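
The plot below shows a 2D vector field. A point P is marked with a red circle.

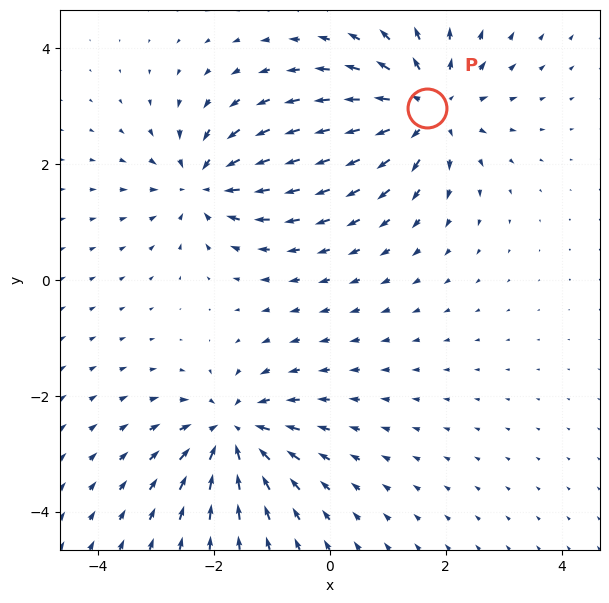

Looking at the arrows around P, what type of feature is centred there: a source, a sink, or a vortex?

source

At P (1.7, 3.0) the arrows spread outward. Divergence about +5, curl ≈0 — positive divergence with near-zero curl is a source.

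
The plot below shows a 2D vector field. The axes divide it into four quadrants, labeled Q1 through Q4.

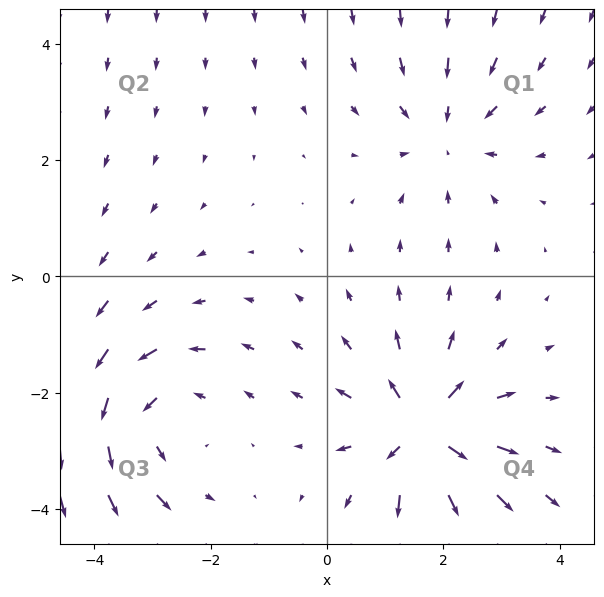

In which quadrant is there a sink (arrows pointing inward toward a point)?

Q1

The sink sits at approximately (2.1, 2.4), which lies in quadrant Q1. The divergence there is about -2, negative as expected for a sink.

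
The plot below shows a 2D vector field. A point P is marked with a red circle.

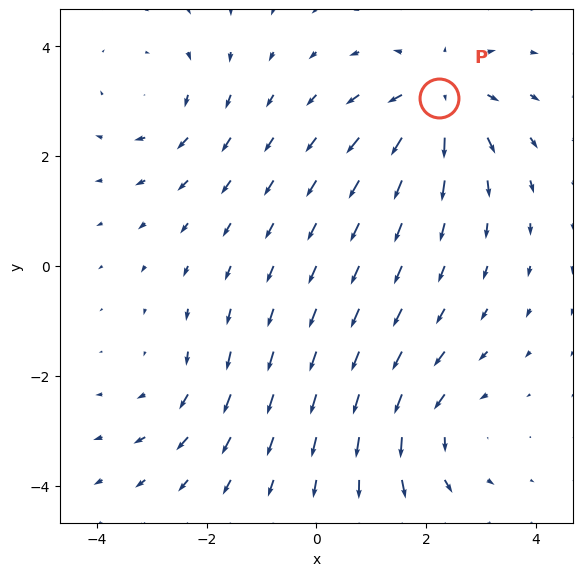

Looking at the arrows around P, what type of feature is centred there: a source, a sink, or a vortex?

At P (2.2, 3.1) the arrows spread outward. Divergence about +5, curl ≈0 — positive divergence with near-zero curl is a source.

source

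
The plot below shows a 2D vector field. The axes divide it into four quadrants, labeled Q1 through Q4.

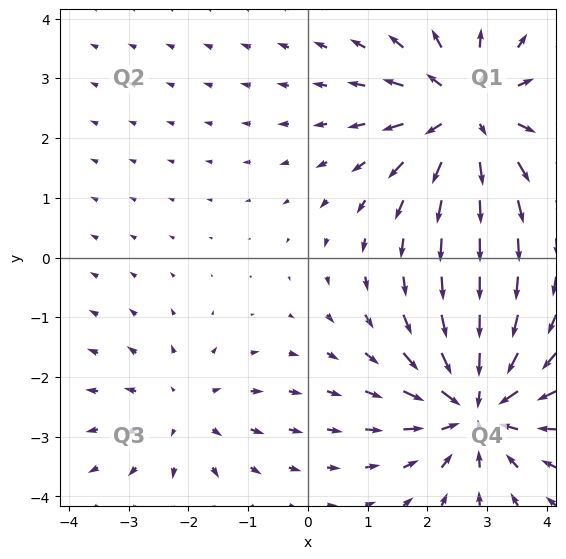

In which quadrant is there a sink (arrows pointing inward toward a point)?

The sink sits at approximately (2.8, -2.5), which lies in quadrant Q4. The divergence there is about -5, negative as expected for a sink.

Q4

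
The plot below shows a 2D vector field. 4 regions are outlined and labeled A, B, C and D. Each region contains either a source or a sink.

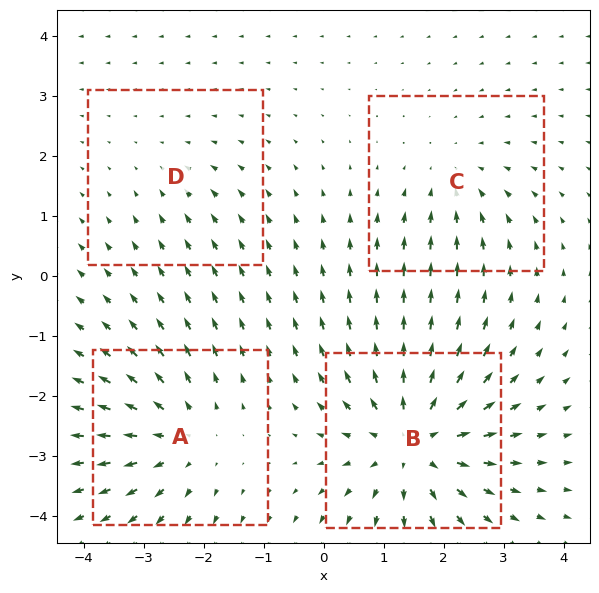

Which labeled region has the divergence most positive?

Divergence at each region's feature centre — A: about +4, B: about +6, C: about -3, D: about -2. Region B is most positive.

B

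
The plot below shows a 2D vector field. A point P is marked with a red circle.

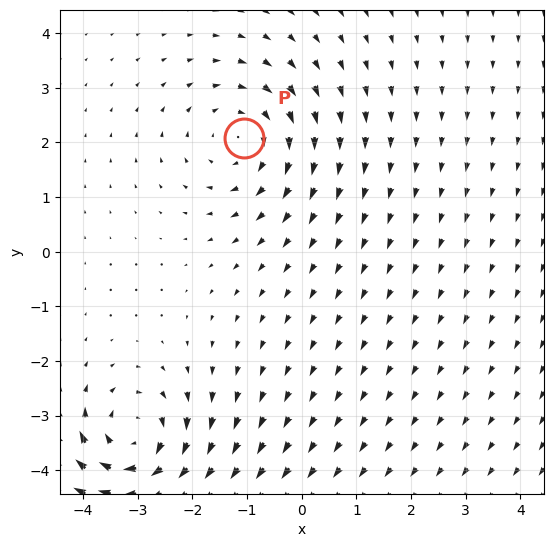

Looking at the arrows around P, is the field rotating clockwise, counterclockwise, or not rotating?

Near P at (-1.1, 2.1) the arrows circulate clockwise. The curl (z-component) there is about -3; negative curl means clockwise rotation.

clockwise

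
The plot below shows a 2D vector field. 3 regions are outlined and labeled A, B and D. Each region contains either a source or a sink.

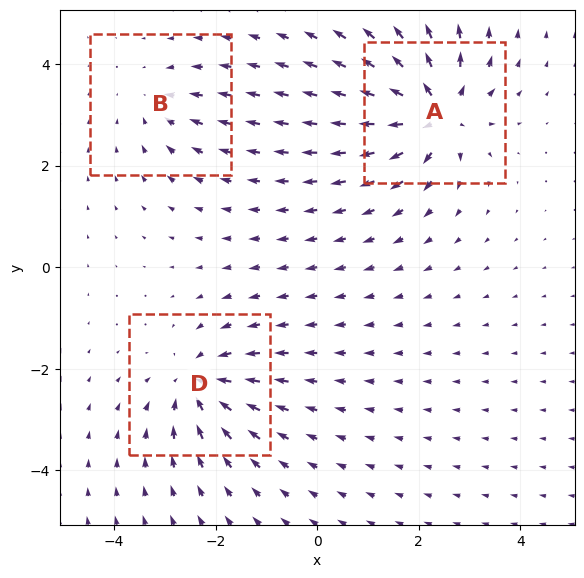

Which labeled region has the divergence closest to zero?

B

Divergence at each region's feature centre — A: about +6, B: about -2, D: about -4. Region B is closest to zero.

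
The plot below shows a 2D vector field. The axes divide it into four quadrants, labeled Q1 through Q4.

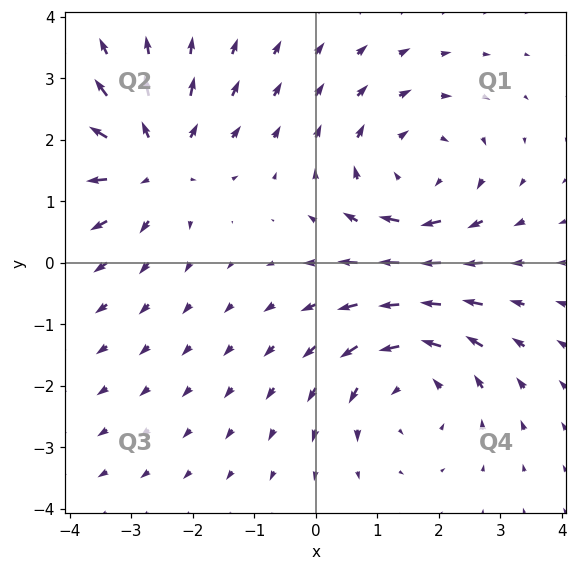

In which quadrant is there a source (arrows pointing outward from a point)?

Q2

The source sits at approximately (-2.7, 1.6), which lies in quadrant Q2. The divergence there is about +5, positive as expected for a source.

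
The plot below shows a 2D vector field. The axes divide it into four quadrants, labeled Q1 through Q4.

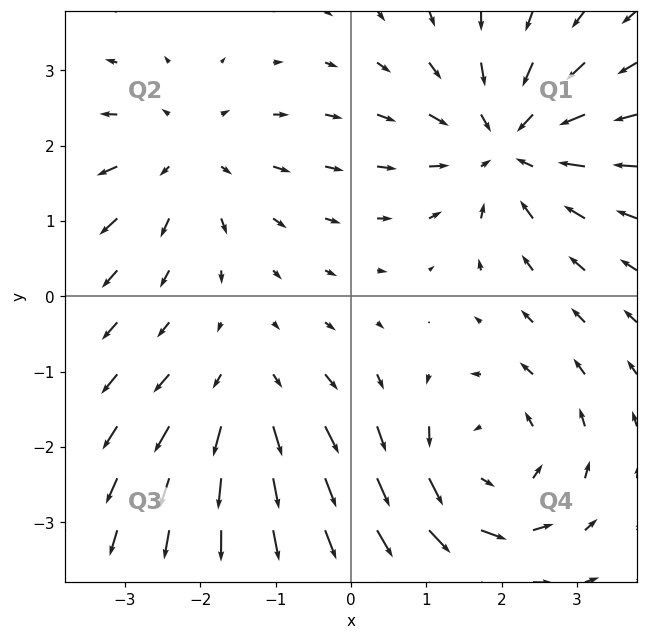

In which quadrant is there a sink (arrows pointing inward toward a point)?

Q1

The sink sits at approximately (2.1, 2.0), which lies in quadrant Q1. The divergence there is about -5, negative as expected for a sink.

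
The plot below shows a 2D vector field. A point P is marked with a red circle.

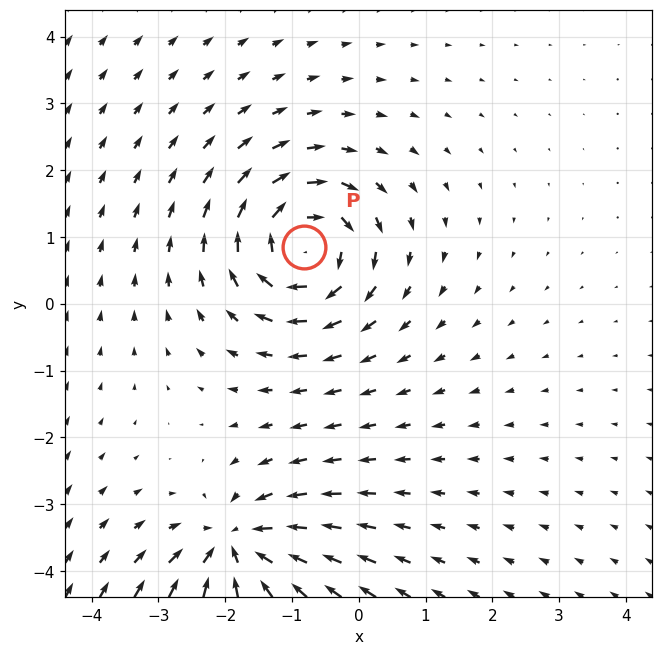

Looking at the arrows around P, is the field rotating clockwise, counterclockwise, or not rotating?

clockwise

Near P at (-0.8, 0.8) the arrows circulate clockwise. The curl (z-component) there is about -7; negative curl means clockwise rotation.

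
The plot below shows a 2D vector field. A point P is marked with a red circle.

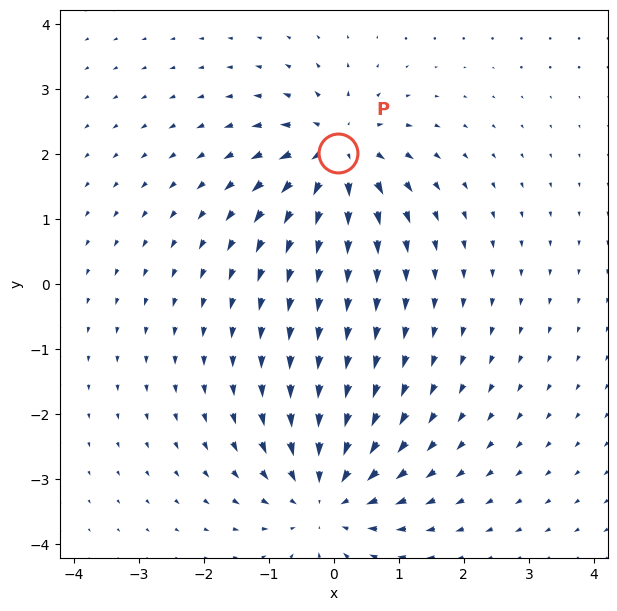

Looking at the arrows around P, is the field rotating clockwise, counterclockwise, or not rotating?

Near P at (0.1, 2.0) the arrows show no circulation. The curl there is ≈0.

not rotating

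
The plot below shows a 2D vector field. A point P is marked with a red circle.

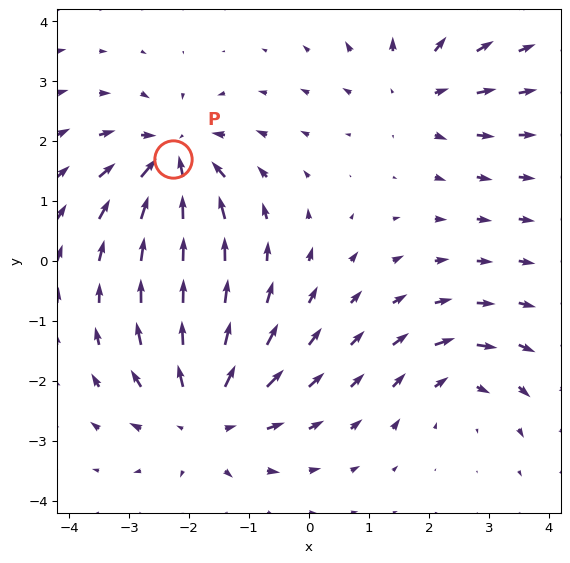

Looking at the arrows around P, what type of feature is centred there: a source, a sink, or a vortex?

sink

At P (-2.3, 1.7) the arrows converge inward. Divergence about -6, curl ≈0 — negative divergence with near-zero curl is a sink.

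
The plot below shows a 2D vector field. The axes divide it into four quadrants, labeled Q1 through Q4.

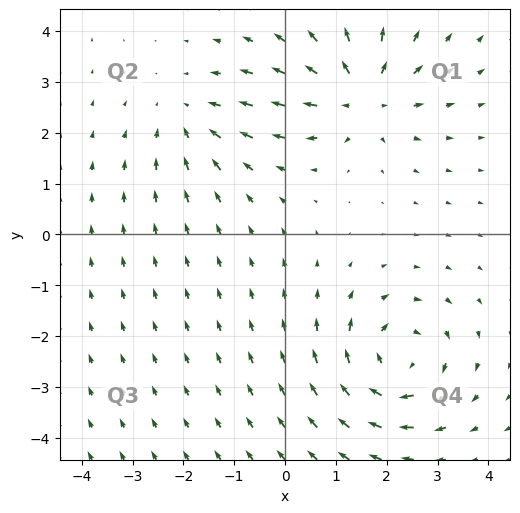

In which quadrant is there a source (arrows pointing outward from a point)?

The source sits at approximately (1.5, 2.7), which lies in quadrant Q1. The divergence there is about +5, positive as expected for a source.

Q1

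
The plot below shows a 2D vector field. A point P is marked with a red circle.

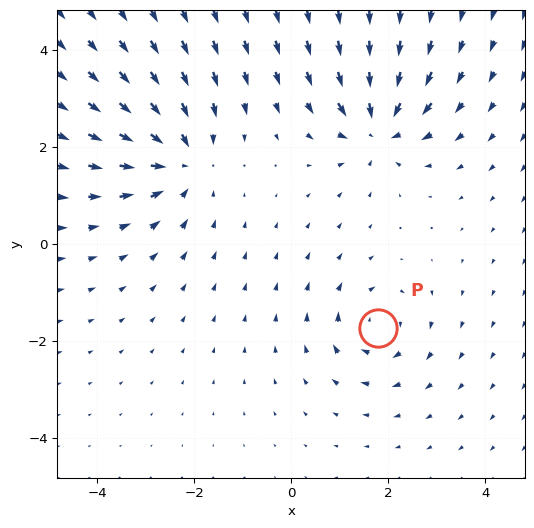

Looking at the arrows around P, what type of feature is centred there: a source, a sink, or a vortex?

At P (1.8, -1.7) the arrows circulate clockwise. Divergence ≈0, curl about -4 — near-zero divergence with nonzero curl is a vortex.

vortex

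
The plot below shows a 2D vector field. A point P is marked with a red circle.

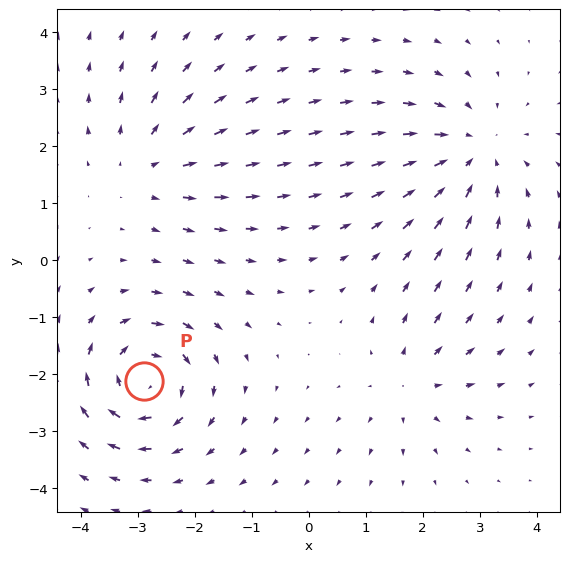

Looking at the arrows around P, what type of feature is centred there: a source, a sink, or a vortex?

At P (-2.9, -2.1) the arrows circulate clockwise. Divergence ≈0, curl about -6 — near-zero divergence with nonzero curl is a vortex.

vortex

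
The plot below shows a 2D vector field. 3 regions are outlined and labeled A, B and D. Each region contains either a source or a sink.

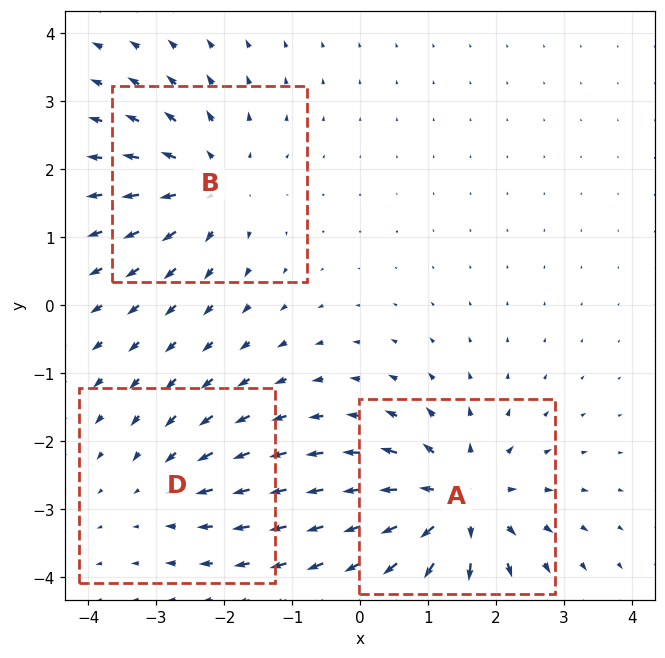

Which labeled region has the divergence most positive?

A

Divergence at each region's feature centre — A: about +5, B: about +4, D: about -2. Region A is most positive.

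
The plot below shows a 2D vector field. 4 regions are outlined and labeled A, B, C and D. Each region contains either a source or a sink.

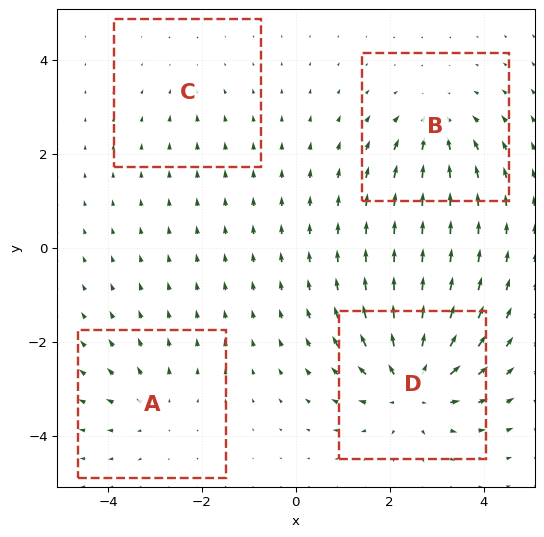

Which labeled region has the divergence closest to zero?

C

Divergence at each region's feature centre — A: about +3, B: about -5, C: about -2, D: about +8. Region C is closest to zero.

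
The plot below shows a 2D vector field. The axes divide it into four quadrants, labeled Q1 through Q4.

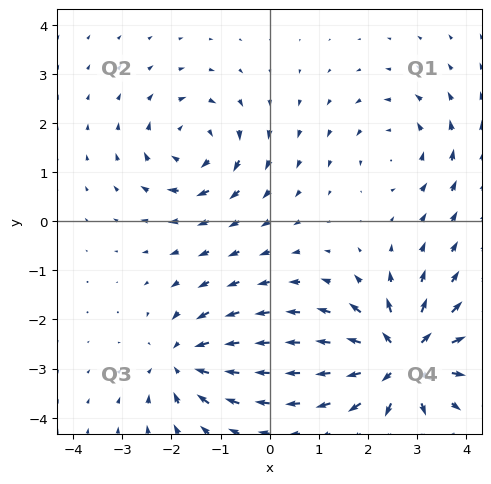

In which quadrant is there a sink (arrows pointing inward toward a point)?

The sink sits at approximately (-1.8, -2.9), which lies in quadrant Q3. The divergence there is about -4, negative as expected for a sink.

Q3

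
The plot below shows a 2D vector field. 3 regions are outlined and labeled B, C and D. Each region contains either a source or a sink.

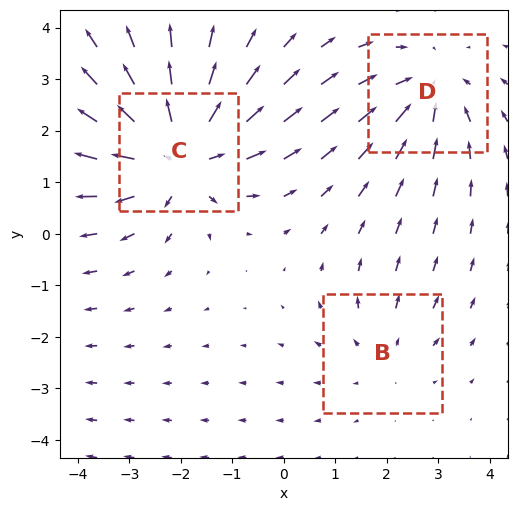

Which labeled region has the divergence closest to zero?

B

Divergence at each region's feature centre — B: about +2, C: about +5, D: about -3. Region B is closest to zero.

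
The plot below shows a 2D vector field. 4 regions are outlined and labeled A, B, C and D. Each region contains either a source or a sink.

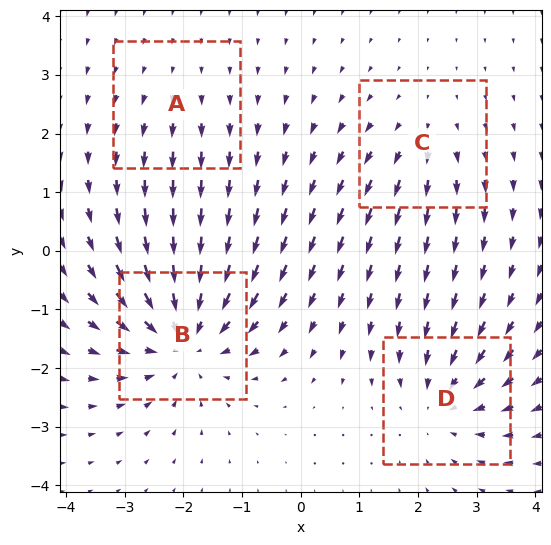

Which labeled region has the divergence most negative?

B

Divergence at each region's feature centre — A: about +2, B: about -6, C: about +3, D: about -4. Region B is most negative.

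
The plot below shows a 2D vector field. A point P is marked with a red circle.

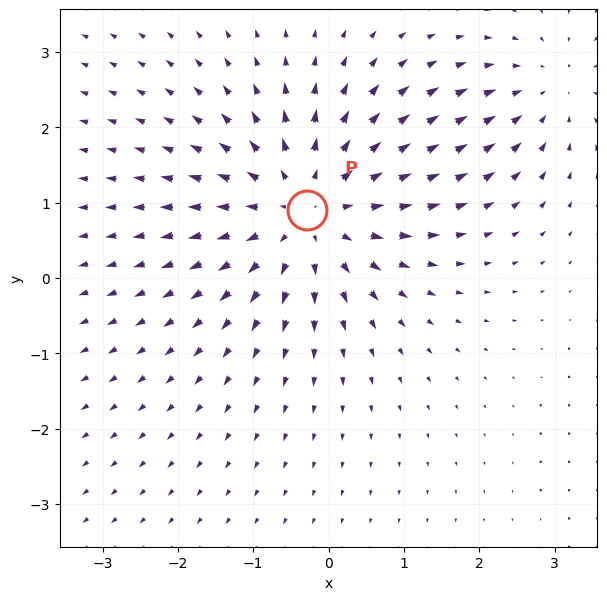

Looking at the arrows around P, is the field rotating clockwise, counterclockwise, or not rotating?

not rotating

Near P at (-0.3, 0.9) the arrows show no circulation. The curl there is ≈0.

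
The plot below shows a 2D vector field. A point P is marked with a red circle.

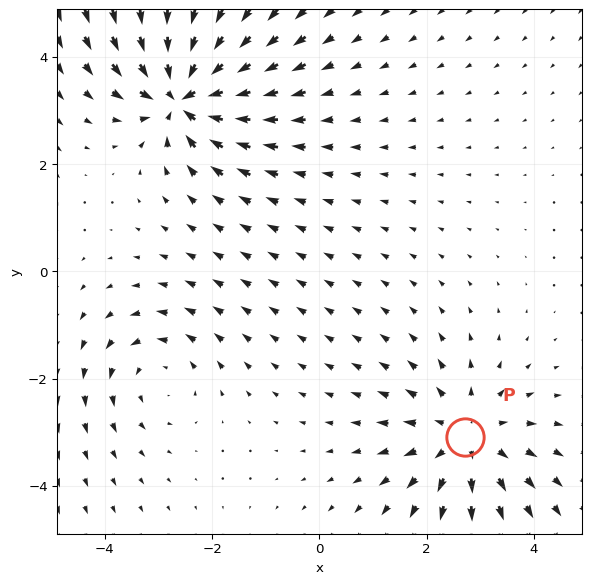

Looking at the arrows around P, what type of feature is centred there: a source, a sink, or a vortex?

At P (2.7, -3.1) the arrows spread outward. Divergence about +4, curl ≈0 — positive divergence with near-zero curl is a source.

source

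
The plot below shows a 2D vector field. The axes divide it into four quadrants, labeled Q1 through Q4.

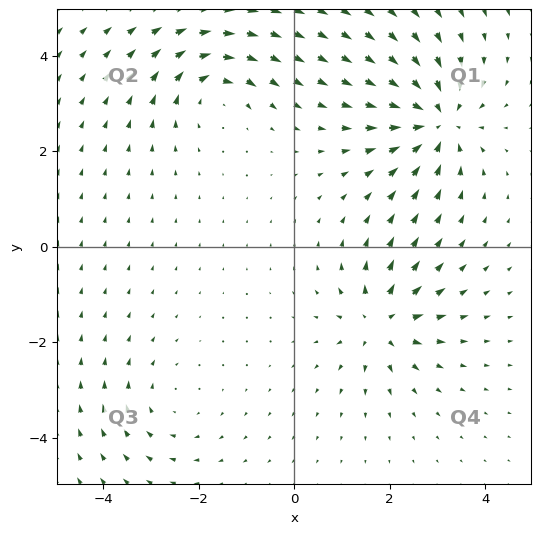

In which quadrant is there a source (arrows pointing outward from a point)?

The source sits at approximately (1.8, -1.6), which lies in quadrant Q4. The divergence there is about +5, positive as expected for a source.

Q4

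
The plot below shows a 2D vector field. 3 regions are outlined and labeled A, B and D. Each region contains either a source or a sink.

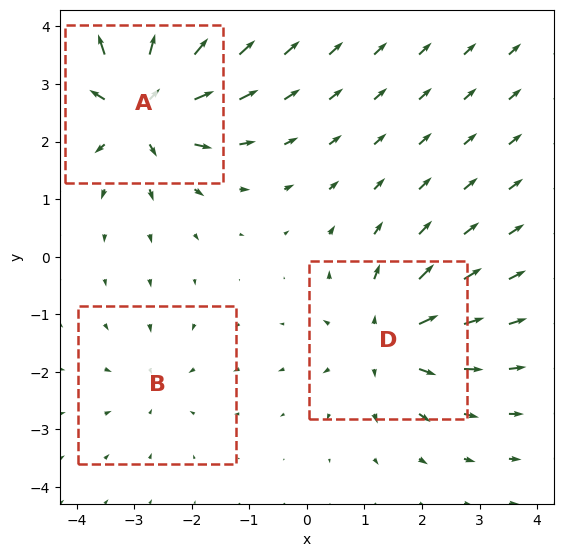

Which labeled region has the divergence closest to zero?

Divergence at each region's feature centre — A: about +6, B: about -2, D: about +4. Region B is closest to zero.

B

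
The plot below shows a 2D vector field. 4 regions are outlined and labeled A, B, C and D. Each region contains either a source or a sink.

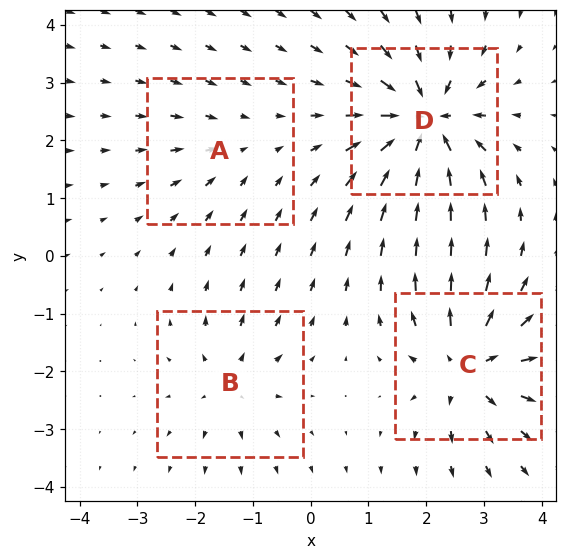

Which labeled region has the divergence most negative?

Divergence at each region's feature centre — A: about -2, B: about +4, C: about +6, D: about -8. Region D is most negative.

D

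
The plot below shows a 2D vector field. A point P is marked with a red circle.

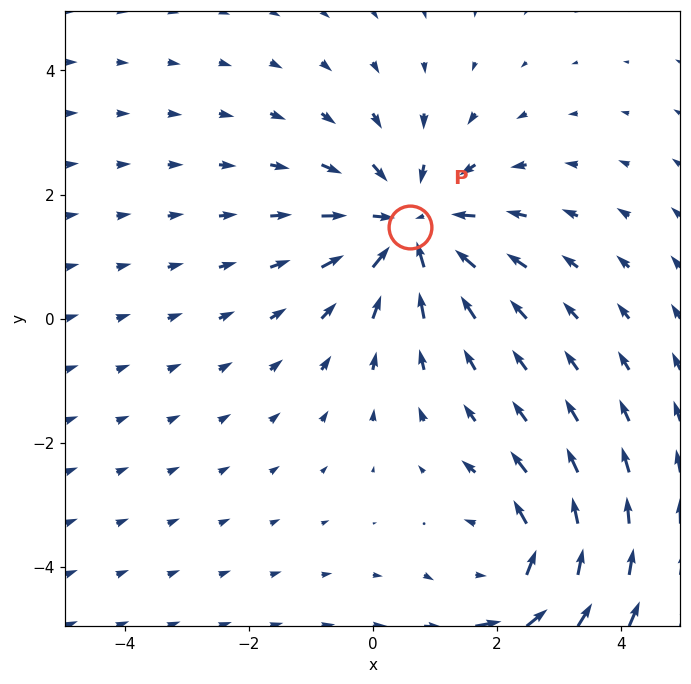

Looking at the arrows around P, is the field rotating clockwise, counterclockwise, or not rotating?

Near P at (0.6, 1.5) the arrows show no circulation. The curl there is ≈0.

not rotating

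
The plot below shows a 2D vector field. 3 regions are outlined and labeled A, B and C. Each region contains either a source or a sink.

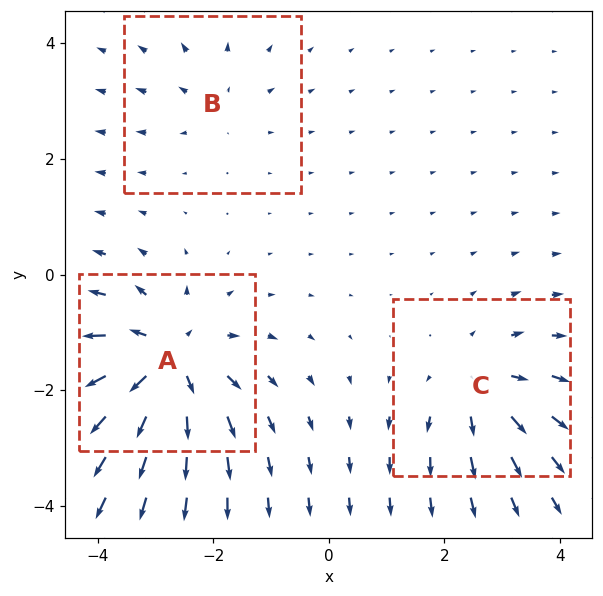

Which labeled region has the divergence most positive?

A

Divergence at each region's feature centre — A: about +6, B: about +2, C: about +4. Region A is most positive.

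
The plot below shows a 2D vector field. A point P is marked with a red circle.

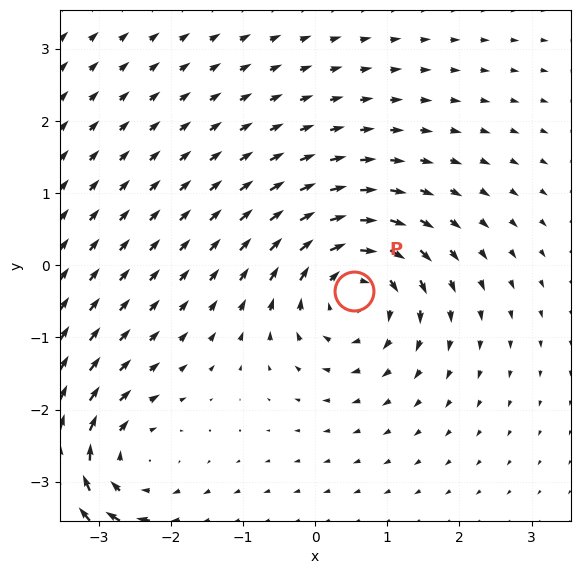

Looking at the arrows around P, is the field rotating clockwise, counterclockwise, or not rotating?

clockwise

Near P at (0.5, -0.4) the arrows circulate clockwise. The curl (z-component) there is about -6; negative curl means clockwise rotation.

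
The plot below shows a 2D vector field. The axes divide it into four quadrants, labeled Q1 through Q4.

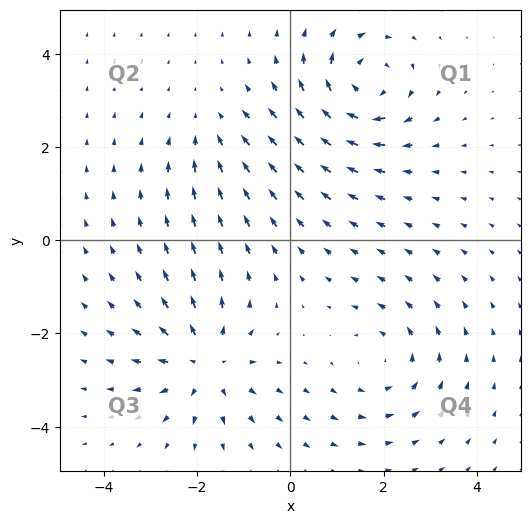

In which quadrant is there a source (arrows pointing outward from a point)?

The source sits at approximately (-1.8, -2.6), which lies in quadrant Q3. The divergence there is about +5, positive as expected for a source.

Q3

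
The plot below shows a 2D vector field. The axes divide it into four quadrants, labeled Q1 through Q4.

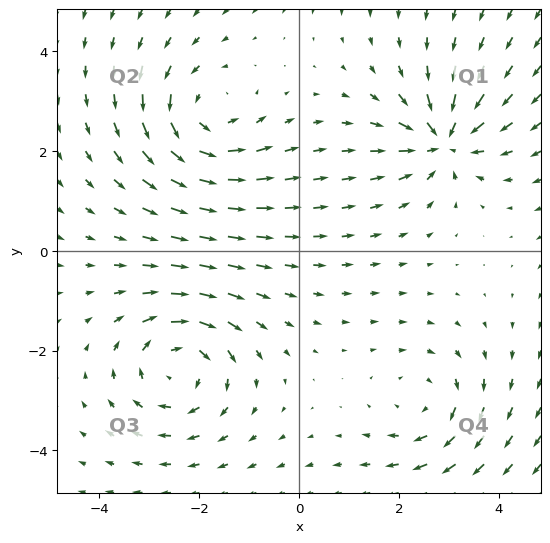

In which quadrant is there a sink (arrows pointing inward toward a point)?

The sink sits at approximately (2.9, 2.2), which lies in quadrant Q1. The divergence there is about -5, negative as expected for a sink.

Q1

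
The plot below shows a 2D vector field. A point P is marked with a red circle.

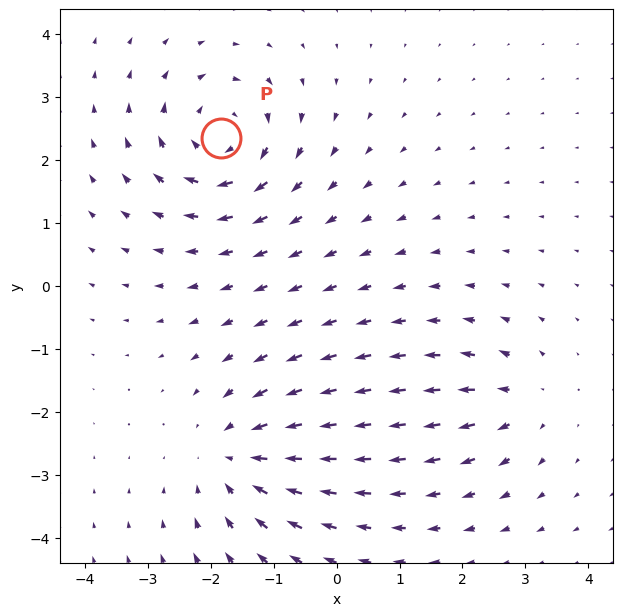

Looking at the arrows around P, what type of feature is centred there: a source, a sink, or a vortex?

At P (-1.8, 2.3) the arrows circulate clockwise. Divergence ≈0, curl about -5 — near-zero divergence with nonzero curl is a vortex.

vortex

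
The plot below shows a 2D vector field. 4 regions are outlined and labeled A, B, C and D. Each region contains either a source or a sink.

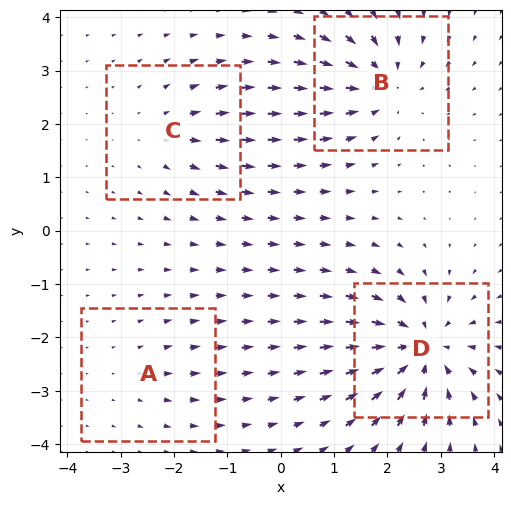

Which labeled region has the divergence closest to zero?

A

Divergence at each region's feature centre — A: about +2, B: about -6, C: about +3, D: about -7. Region A is closest to zero.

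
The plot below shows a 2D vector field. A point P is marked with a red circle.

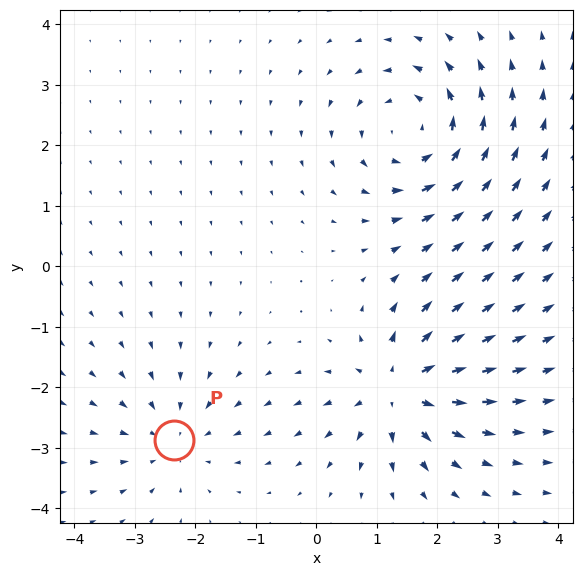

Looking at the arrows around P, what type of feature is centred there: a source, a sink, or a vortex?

At P (-2.4, -2.9) the arrows converge inward. Divergence about -3, curl ≈0 — negative divergence with near-zero curl is a sink.

sink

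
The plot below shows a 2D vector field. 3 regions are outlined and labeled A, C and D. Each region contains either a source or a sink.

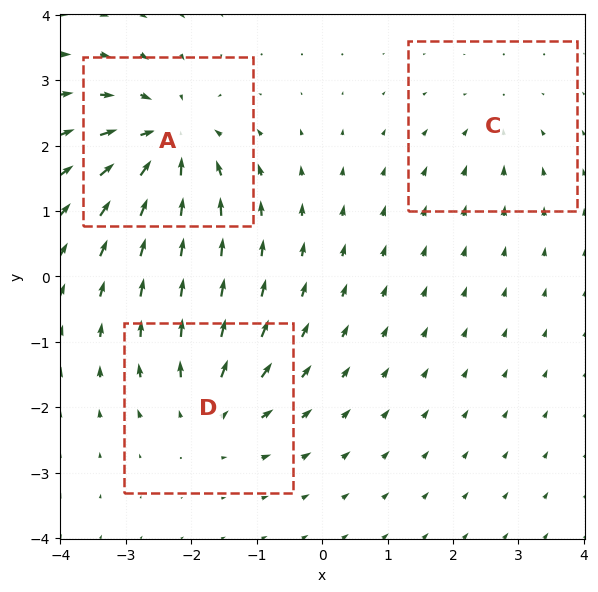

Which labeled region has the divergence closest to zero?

C

Divergence at each region's feature centre — A: about -6, C: about -2, D: about +4. Region C is closest to zero.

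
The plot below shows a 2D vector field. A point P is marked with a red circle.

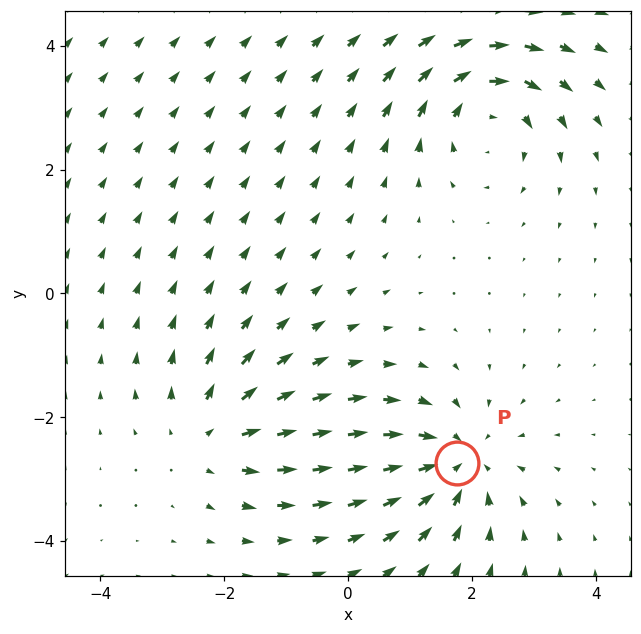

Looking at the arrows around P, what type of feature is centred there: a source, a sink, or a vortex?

sink

At P (1.8, -2.7) the arrows converge inward. Divergence about -4, curl ≈0 — negative divergence with near-zero curl is a sink.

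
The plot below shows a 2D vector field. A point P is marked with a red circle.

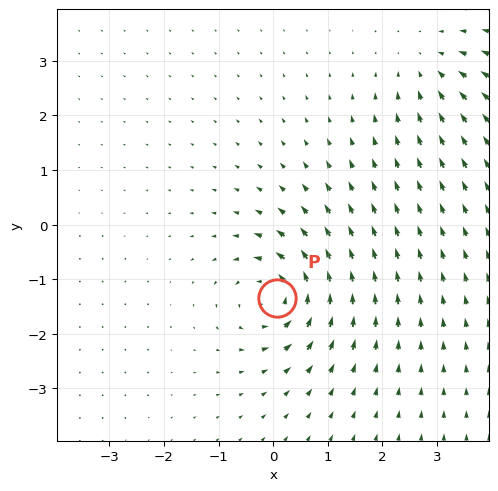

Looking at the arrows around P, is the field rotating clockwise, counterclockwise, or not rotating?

Near P at (0.1, -1.3) the arrows circulate counterclockwise. The curl (z-component) there is about +6; positive curl means counterclockwise rotation.

counterclockwise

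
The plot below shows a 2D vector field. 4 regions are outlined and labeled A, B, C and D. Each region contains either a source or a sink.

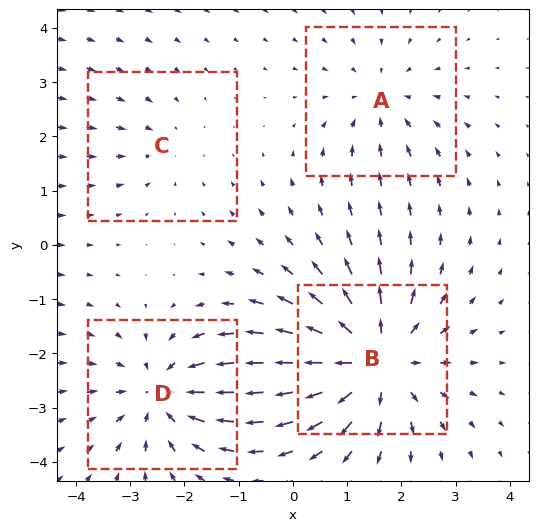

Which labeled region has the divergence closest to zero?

Divergence at each region's feature centre — A: about -3, B: about +6, C: about -2, D: about -5. Region C is closest to zero.

C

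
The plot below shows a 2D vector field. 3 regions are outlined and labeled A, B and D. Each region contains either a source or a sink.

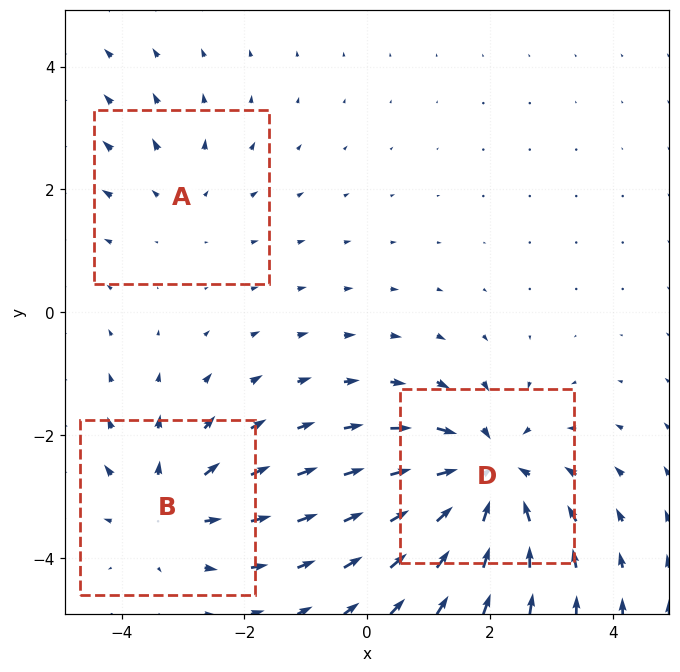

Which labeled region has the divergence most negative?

Divergence at each region's feature centre — A: about +2, B: about +3, D: about -5. Region D is most negative.

D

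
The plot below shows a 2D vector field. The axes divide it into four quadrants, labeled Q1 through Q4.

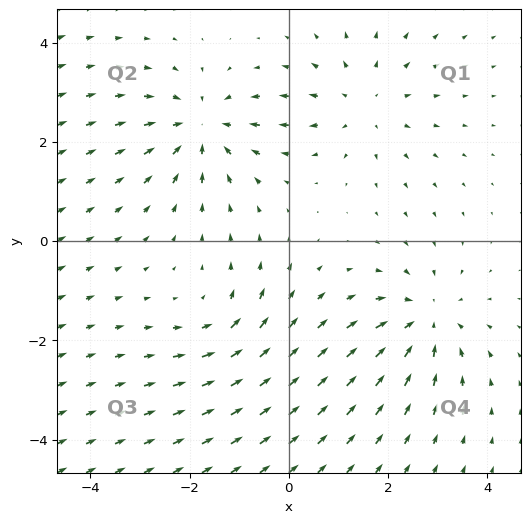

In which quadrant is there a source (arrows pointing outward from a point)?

Q1

The source sits at approximately (1.5, 2.8), which lies in quadrant Q1. The divergence there is about +3, positive as expected for a source.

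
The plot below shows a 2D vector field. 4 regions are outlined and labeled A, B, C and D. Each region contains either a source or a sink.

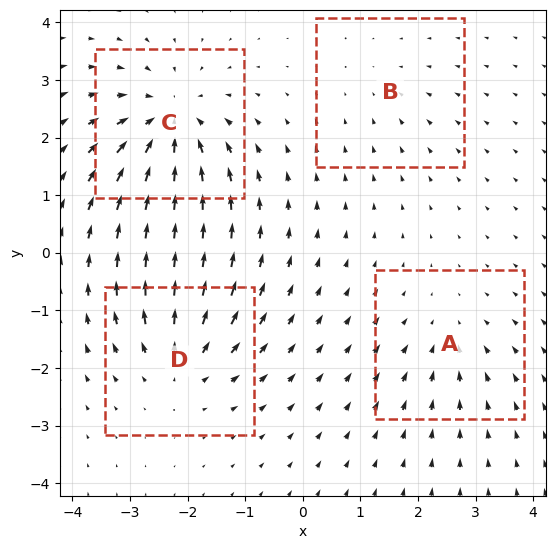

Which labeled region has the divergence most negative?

C

Divergence at each region's feature centre — A: about -3, B: about -2, C: about -7, D: about +5. Region C is most negative.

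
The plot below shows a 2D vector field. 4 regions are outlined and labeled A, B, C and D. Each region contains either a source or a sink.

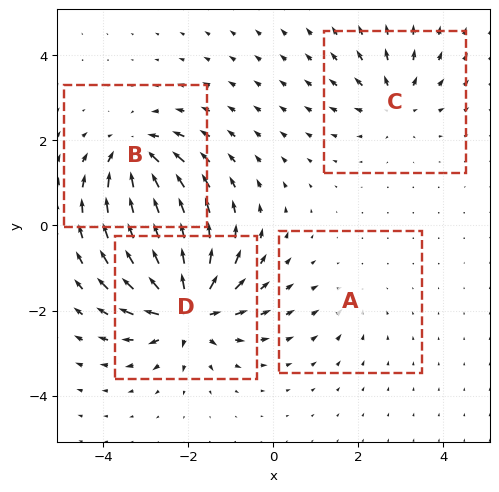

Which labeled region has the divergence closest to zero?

A

Divergence at each region's feature centre — A: about -2, B: about -6, C: about +4, D: about +9. Region A is closest to zero.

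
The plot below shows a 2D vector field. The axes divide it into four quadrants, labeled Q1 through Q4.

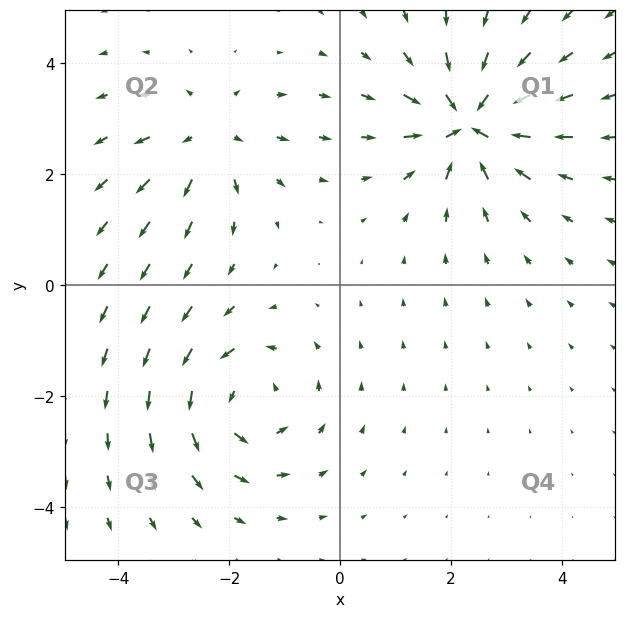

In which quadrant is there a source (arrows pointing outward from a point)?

Q2

The source sits at approximately (-2.4, 2.7), which lies in quadrant Q2. The divergence there is about +3, positive as expected for a source.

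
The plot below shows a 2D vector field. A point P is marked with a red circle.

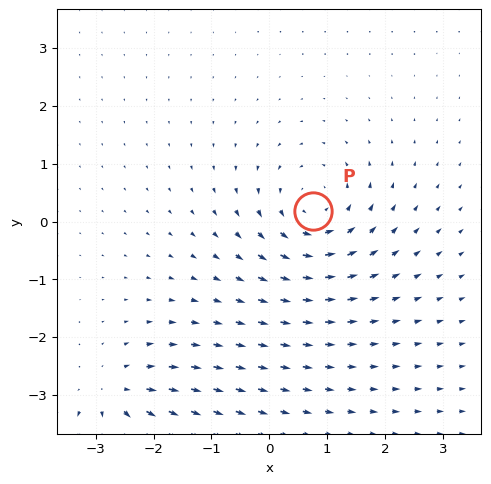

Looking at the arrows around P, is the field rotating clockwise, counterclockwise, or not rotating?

counterclockwise

Near P at (0.8, 0.2) the arrows circulate counterclockwise. The curl (z-component) there is about +5; positive curl means counterclockwise rotation.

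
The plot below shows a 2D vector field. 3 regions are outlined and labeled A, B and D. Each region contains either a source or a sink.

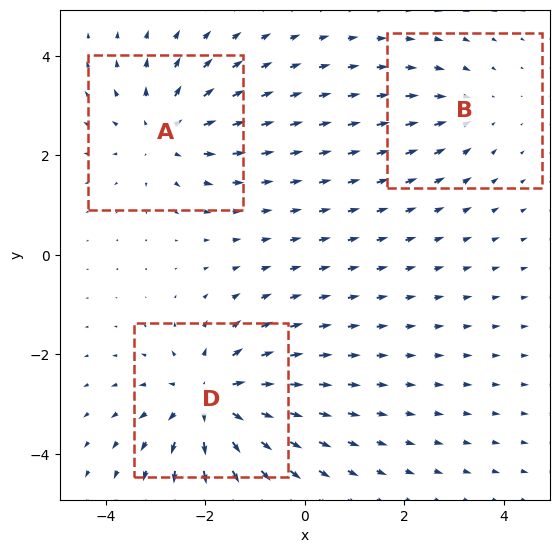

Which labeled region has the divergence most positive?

Divergence at each region's feature centre — A: about +3, B: about -2, D: about +5. Region D is most positive.

D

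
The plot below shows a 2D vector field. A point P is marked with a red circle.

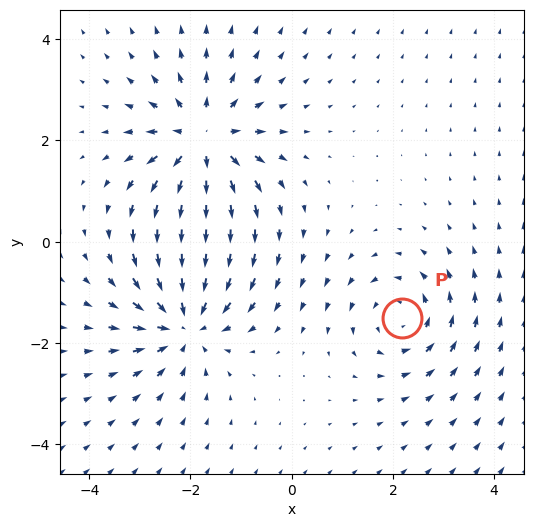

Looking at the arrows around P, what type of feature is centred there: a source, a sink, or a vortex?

At P (2.2, -1.5) the arrows circulate counterclockwise. Divergence ≈0, curl about +4 — near-zero divergence with nonzero curl is a vortex.

vortex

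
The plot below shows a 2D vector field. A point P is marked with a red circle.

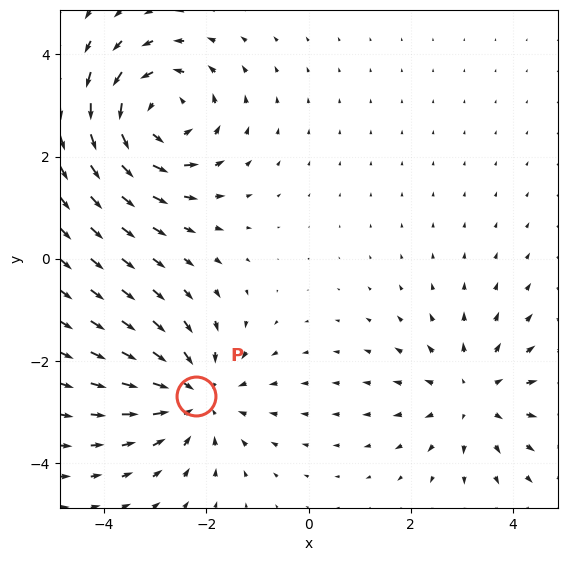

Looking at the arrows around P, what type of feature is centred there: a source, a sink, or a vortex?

sink

At P (-2.2, -2.7) the arrows converge inward. Divergence about -3, curl ≈0 — negative divergence with near-zero curl is a sink.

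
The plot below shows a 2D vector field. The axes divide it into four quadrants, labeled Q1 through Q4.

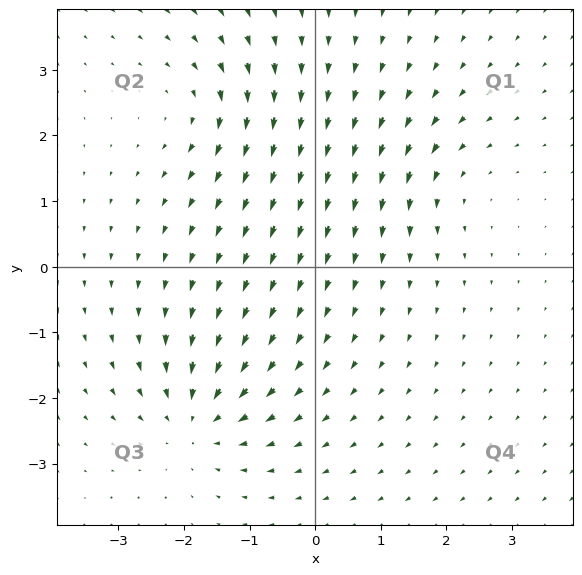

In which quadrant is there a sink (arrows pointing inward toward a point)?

The sink sits at approximately (-1.8, -2.3), which lies in quadrant Q3. The divergence there is about -6, negative as expected for a sink.

Q3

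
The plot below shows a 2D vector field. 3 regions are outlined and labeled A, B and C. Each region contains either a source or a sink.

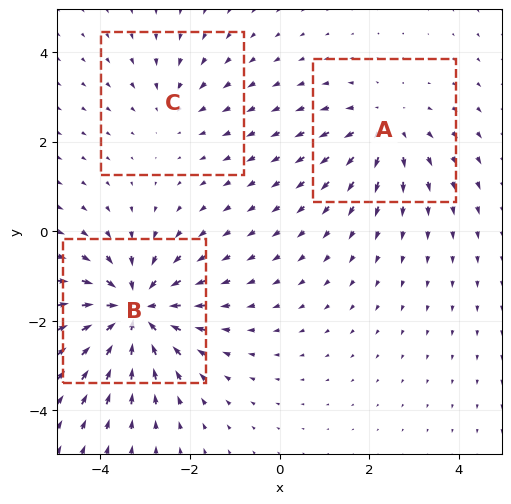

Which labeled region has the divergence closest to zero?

Divergence at each region's feature centre — A: about +3, B: about -5, C: about -2. Region C is closest to zero.

C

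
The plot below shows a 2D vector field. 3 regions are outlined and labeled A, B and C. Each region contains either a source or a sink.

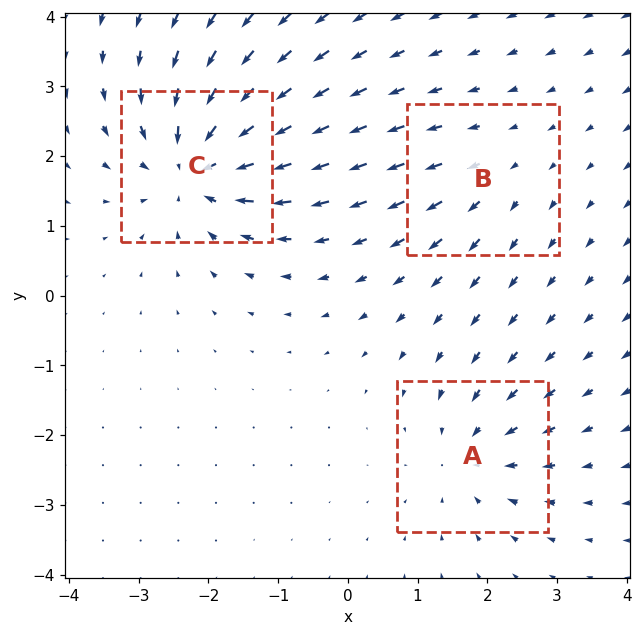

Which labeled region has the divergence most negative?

Divergence at each region's feature centre — A: about -4, B: about +2, C: about -6. Region C is most negative.

C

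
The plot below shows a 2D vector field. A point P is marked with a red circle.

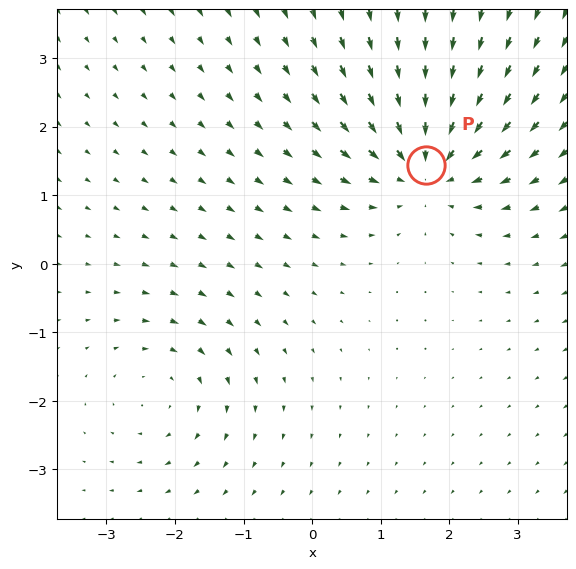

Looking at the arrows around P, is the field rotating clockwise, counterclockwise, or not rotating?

not rotating

Near P at (1.7, 1.4) the arrows show no circulation. The curl there is ≈0.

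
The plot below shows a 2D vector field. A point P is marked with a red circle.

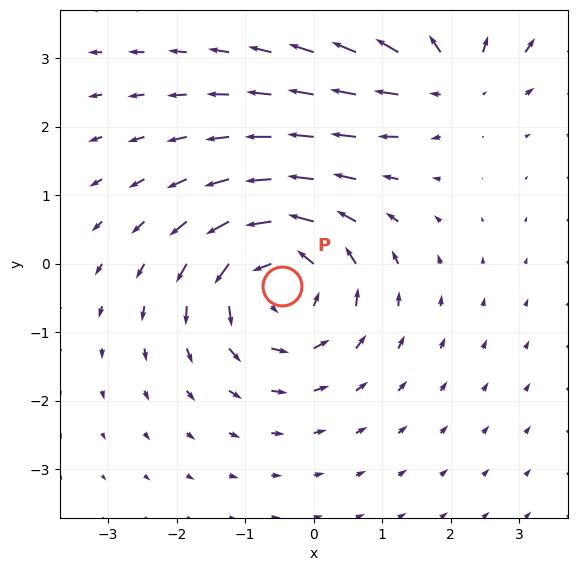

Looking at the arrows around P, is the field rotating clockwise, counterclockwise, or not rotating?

Near P at (-0.5, -0.3) the arrows circulate counterclockwise. The curl (z-component) there is about +5; positive curl means counterclockwise rotation.

counterclockwise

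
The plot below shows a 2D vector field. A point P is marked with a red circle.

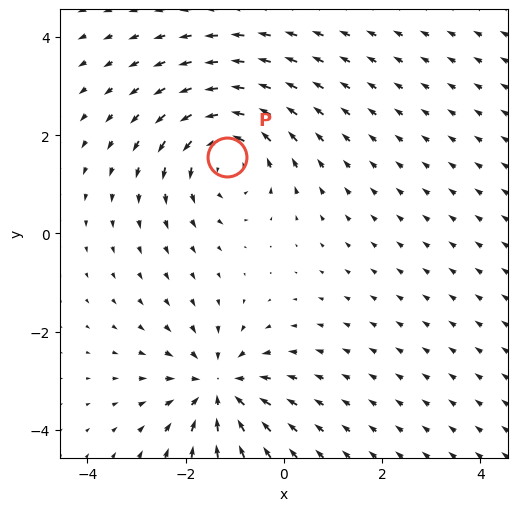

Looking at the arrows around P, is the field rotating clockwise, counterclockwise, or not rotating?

Near P at (-1.2, 1.6) the arrows circulate counterclockwise. The curl (z-component) there is about +4; positive curl means counterclockwise rotation.

counterclockwise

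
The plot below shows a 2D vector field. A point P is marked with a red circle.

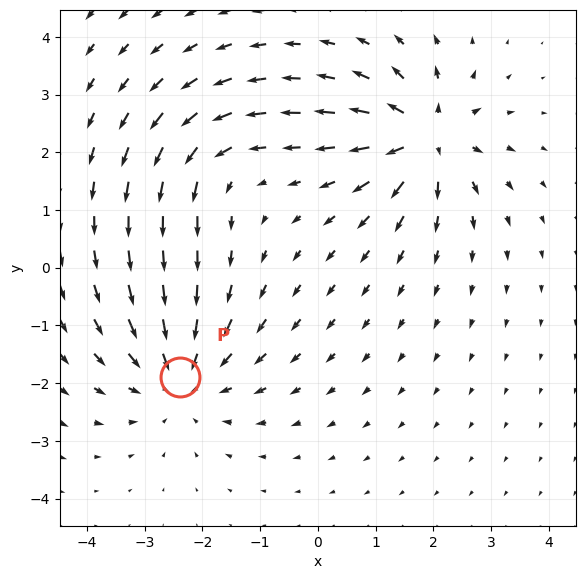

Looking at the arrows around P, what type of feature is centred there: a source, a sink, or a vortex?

sink

At P (-2.4, -1.9) the arrows converge inward. Divergence about -4, curl ≈0 — negative divergence with near-zero curl is a sink.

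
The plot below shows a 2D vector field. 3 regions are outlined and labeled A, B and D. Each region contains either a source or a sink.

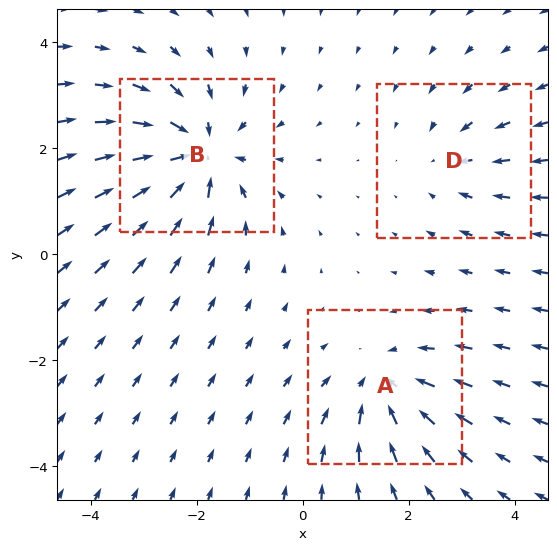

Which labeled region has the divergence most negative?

B

Divergence at each region's feature centre — A: about -4, B: about -5, D: about -2. Region B is most negative.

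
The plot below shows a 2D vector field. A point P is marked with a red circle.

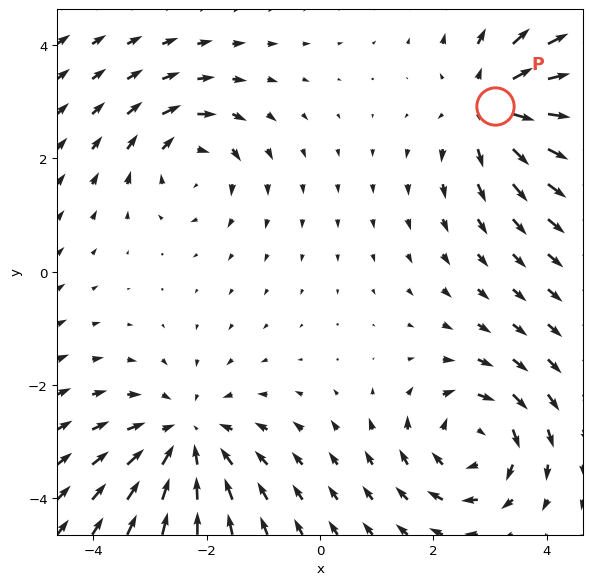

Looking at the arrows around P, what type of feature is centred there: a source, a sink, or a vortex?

source

At P (3.1, 2.9) the arrows spread outward. Divergence about +4, curl ≈0 — positive divergence with near-zero curl is a source.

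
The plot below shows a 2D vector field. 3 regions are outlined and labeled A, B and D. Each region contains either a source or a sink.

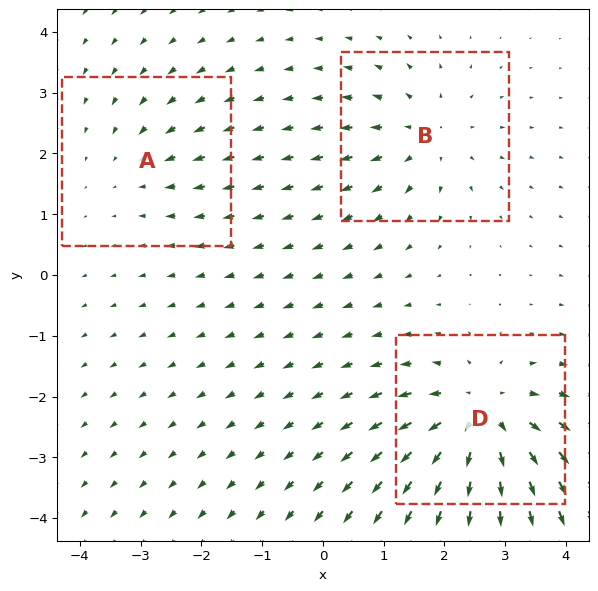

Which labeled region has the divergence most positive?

D

Divergence at each region's feature centre — A: about -2, B: about +3, D: about +5. Region D is most positive.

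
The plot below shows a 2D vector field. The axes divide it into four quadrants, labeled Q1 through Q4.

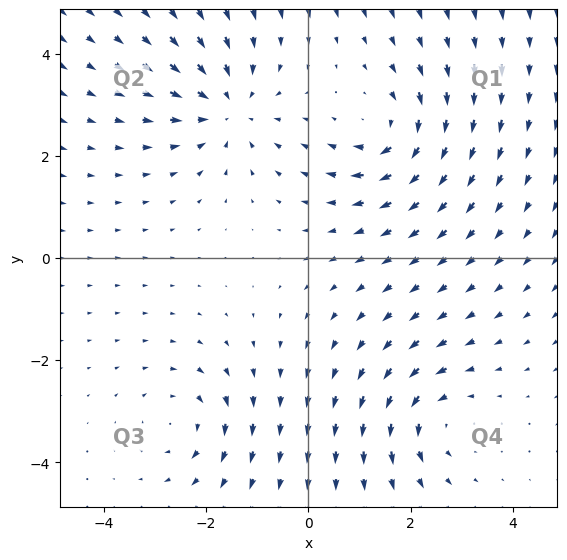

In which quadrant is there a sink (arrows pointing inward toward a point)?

Q2

The sink sits at approximately (-1.6, 2.9), which lies in quadrant Q2. The divergence there is about -4, negative as expected for a sink.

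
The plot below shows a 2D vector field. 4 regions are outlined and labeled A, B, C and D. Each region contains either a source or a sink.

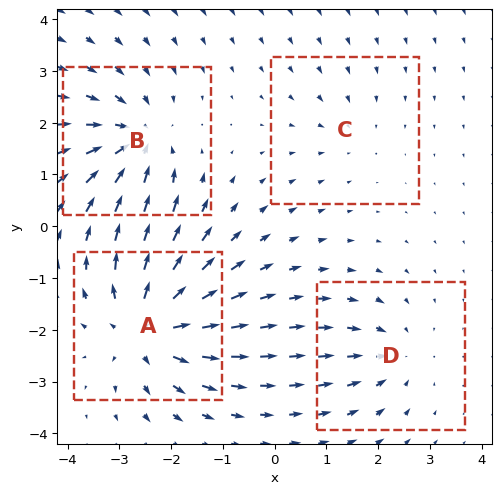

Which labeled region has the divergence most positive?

A

Divergence at each region's feature centre — A: about +7, B: about -6, C: about -2, D: about -4. Region A is most positive.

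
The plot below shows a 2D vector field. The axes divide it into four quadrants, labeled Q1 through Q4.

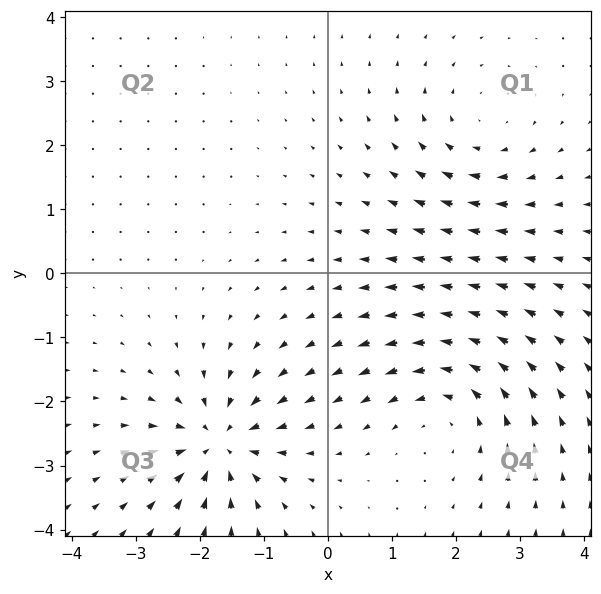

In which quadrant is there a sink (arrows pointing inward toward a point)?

Q3

The sink sits at approximately (-1.7, -2.7), which lies in quadrant Q3. The divergence there is about -7, negative as expected for a sink.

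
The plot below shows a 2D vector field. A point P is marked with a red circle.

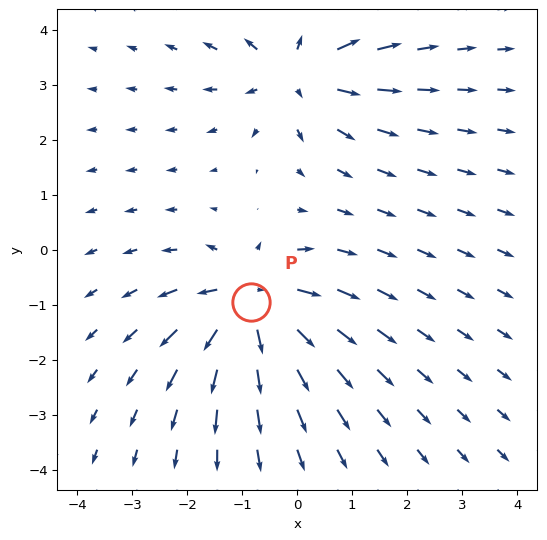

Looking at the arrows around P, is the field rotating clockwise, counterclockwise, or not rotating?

Near P at (-0.8, -1.0) the arrows show no circulation. The curl there is ≈0.

not rotating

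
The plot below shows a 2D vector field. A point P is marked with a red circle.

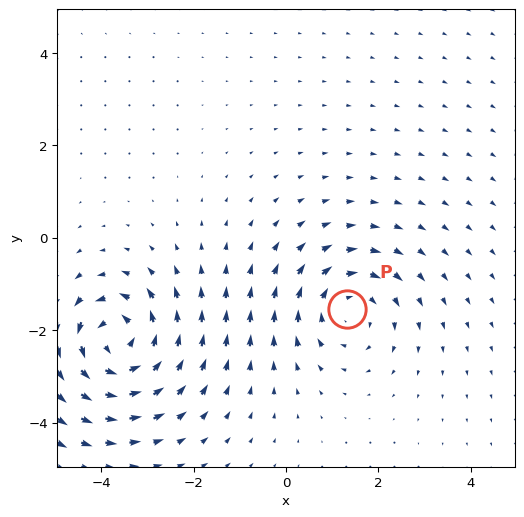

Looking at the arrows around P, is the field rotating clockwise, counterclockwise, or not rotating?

Near P at (1.3, -1.5) the arrows circulate clockwise. The curl (z-component) there is about -3; negative curl means clockwise rotation.

clockwise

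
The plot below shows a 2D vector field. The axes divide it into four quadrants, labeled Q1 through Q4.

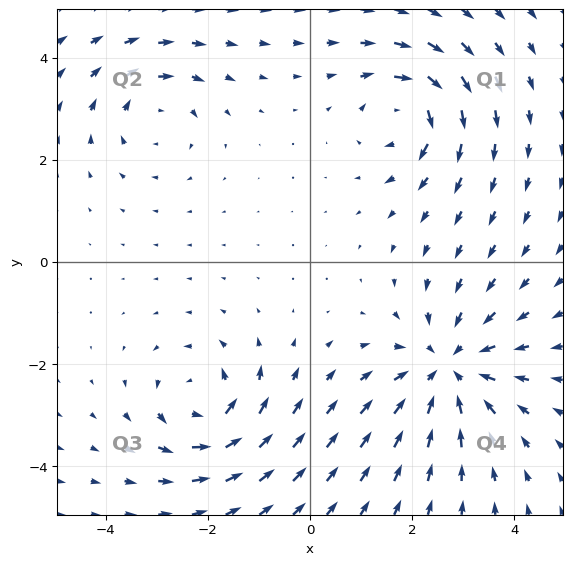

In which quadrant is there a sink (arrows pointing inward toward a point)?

Q4

The sink sits at approximately (2.7, -2.1), which lies in quadrant Q4. The divergence there is about -4, negative as expected for a sink.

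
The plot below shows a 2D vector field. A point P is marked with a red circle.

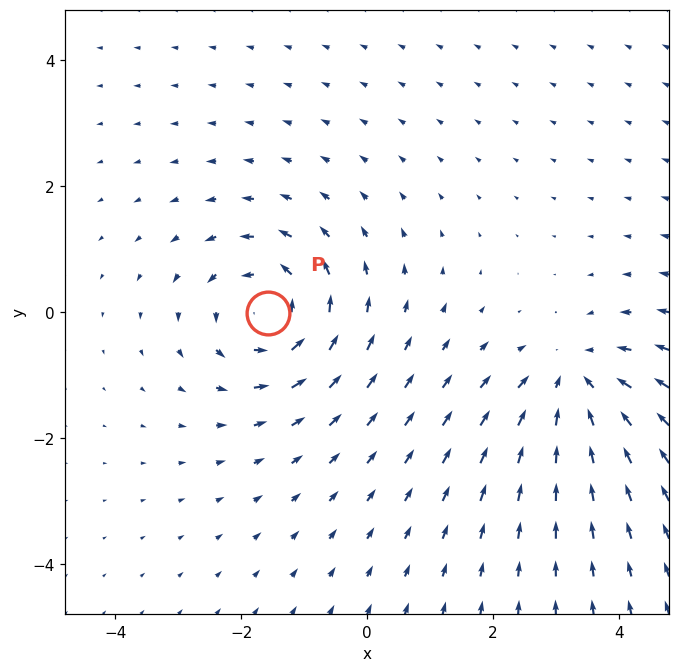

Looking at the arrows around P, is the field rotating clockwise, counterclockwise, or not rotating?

counterclockwise

Near P at (-1.6, -0.0) the arrows circulate counterclockwise. The curl (z-component) there is about +4; positive curl means counterclockwise rotation.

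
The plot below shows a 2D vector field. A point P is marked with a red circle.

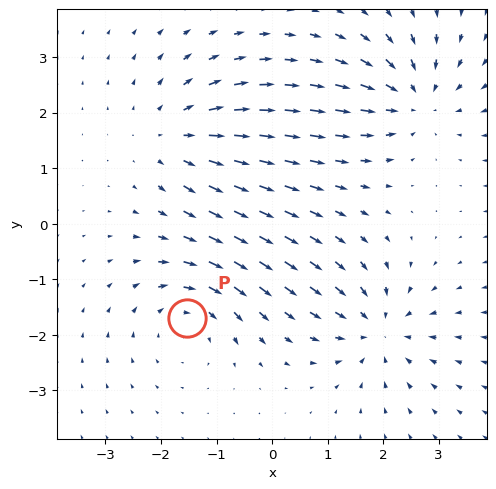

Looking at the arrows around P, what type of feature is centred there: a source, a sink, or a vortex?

vortex

At P (-1.5, -1.7) the arrows circulate clockwise. Divergence ≈0, curl about -4 — near-zero divergence with nonzero curl is a vortex.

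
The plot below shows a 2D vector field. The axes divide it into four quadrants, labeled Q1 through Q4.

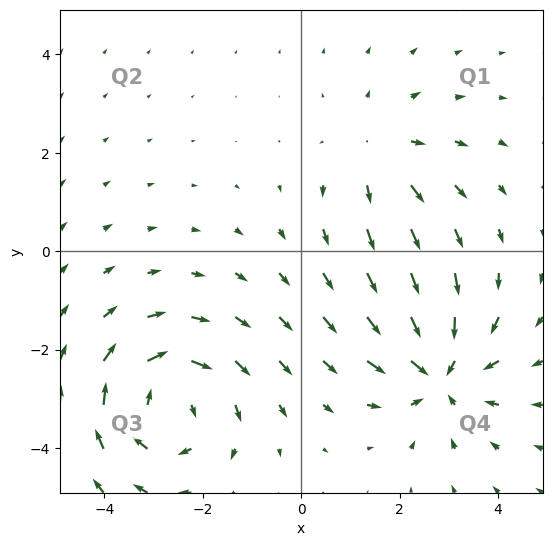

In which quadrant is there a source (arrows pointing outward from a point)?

Q1

The source sits at approximately (1.6, 2.0), which lies in quadrant Q1. The divergence there is about +2, positive as expected for a source.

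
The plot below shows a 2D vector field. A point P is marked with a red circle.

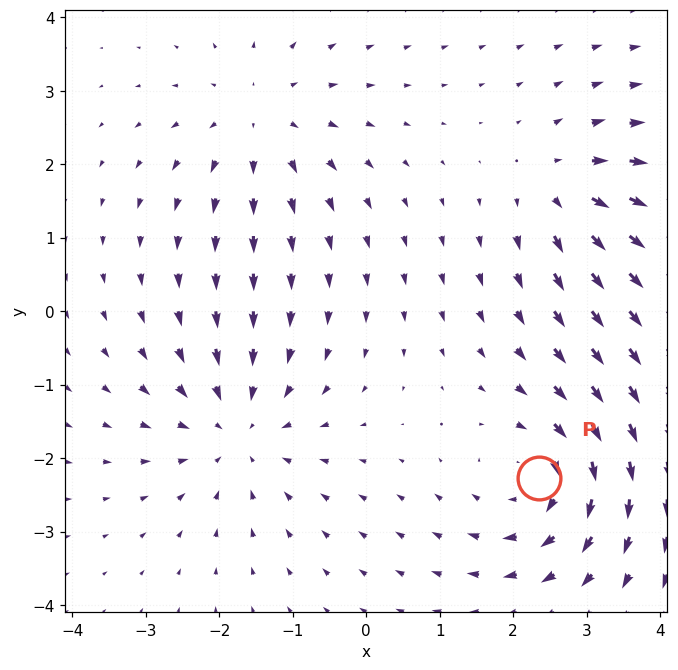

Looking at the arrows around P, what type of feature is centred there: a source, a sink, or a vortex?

vortex

At P (2.4, -2.3) the arrows circulate clockwise. Divergence ≈0, curl about -5 — near-zero divergence with nonzero curl is a vortex.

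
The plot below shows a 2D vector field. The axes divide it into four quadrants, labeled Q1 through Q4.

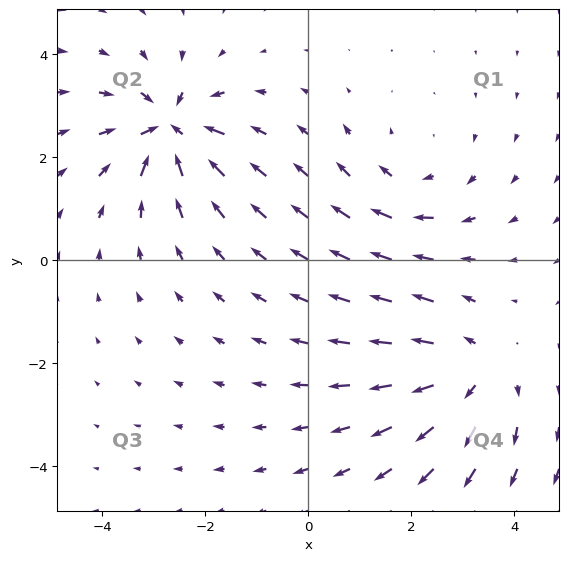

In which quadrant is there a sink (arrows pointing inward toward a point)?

The sink sits at approximately (-2.7, 2.5), which lies in quadrant Q2. The divergence there is about -6, negative as expected for a sink.

Q2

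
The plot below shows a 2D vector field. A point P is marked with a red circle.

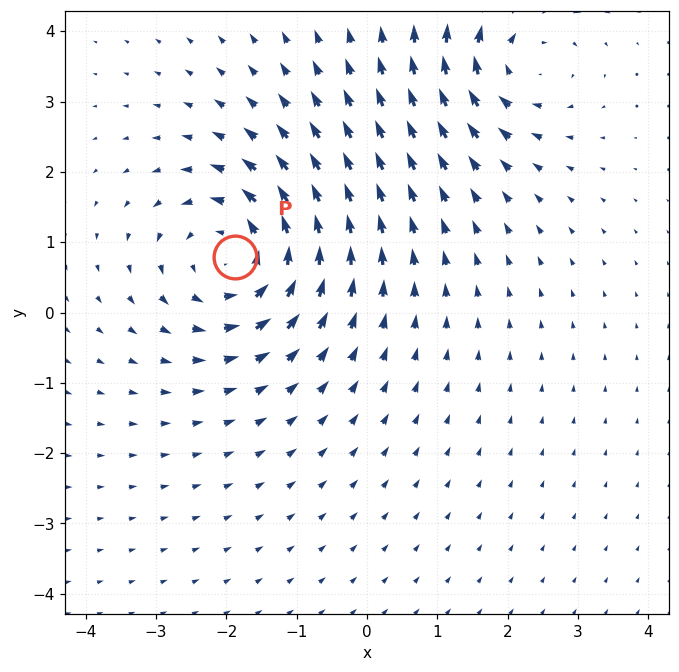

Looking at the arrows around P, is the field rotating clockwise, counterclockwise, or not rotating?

Near P at (-1.9, 0.8) the arrows circulate counterclockwise. The curl (z-component) there is about +4; positive curl means counterclockwise rotation.

counterclockwise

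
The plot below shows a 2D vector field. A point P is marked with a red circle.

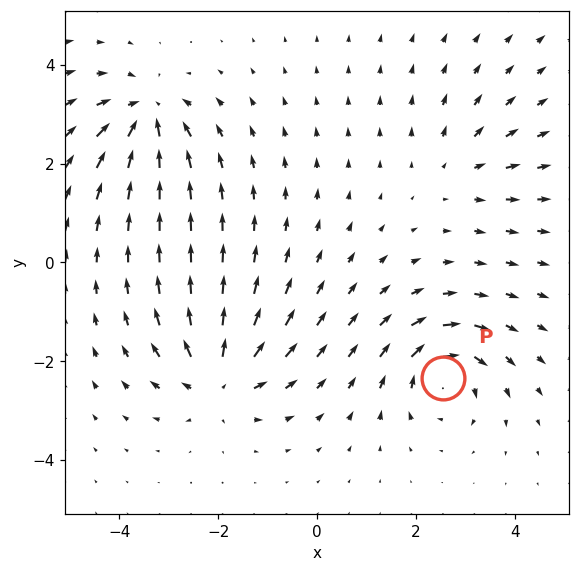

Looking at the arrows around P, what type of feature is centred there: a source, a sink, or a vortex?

At P (2.6, -2.3) the arrows circulate clockwise. Divergence ≈0, curl about -6 — near-zero divergence with nonzero curl is a vortex.

vortex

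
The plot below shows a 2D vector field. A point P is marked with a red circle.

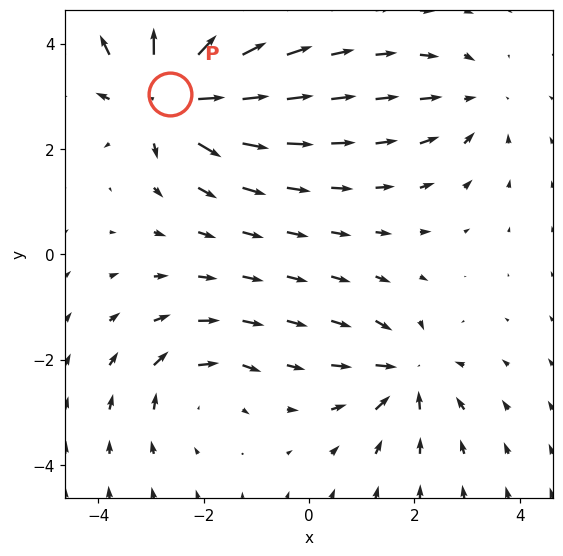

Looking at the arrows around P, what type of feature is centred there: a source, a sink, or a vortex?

source

At P (-2.6, 3.0) the arrows spread outward. Divergence about +7, curl ≈0 — positive divergence with near-zero curl is a source.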